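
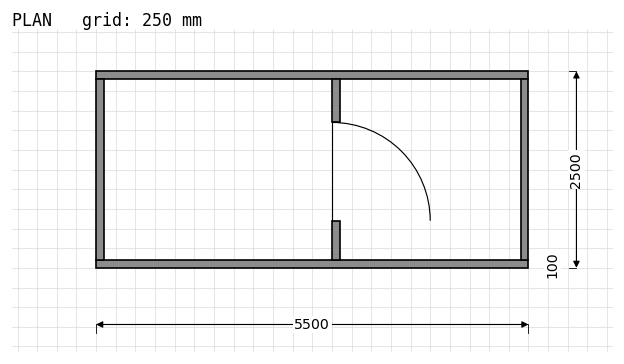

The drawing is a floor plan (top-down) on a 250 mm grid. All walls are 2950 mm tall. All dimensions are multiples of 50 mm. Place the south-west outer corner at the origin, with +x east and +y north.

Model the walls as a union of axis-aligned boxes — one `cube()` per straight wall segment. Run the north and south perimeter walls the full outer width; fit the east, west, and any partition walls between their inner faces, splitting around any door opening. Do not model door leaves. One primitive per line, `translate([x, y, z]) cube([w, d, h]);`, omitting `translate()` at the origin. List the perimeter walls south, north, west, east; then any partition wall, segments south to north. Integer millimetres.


cube([5500, 100, 2950]);
translate([0, 2400, 0]) cube([5500, 100, 2950]);
translate([0, 100, 0]) cube([100, 2300, 2950]);
translate([5400, 100, 0]) cube([100, 2300, 2950]);
translate([3000, 100, 0]) cube([100, 500, 2950]);
translate([3000, 1850, 0]) cube([100, 550, 2950]);


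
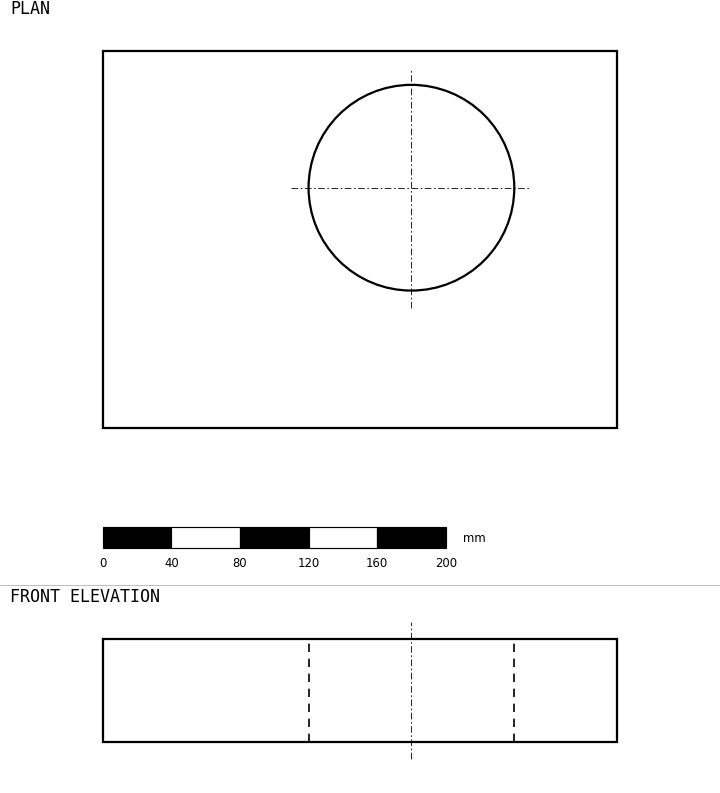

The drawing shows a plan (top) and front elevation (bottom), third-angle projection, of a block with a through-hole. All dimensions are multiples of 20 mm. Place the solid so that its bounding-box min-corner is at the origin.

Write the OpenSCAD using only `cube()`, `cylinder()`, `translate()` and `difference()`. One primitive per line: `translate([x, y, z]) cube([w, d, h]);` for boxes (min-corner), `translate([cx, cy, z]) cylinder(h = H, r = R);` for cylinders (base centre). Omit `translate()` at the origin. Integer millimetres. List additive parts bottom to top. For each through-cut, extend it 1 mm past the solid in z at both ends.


difference() {
  cube([300, 220, 60]);
  translate([180, 140, -1]) cylinder(h = 62, r = 60);
}


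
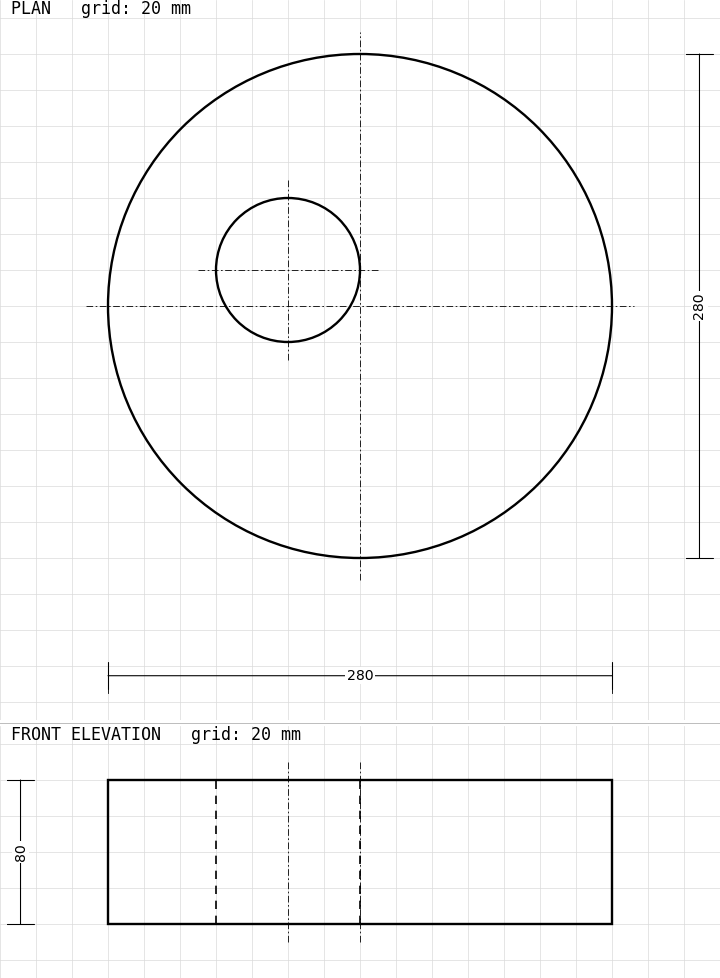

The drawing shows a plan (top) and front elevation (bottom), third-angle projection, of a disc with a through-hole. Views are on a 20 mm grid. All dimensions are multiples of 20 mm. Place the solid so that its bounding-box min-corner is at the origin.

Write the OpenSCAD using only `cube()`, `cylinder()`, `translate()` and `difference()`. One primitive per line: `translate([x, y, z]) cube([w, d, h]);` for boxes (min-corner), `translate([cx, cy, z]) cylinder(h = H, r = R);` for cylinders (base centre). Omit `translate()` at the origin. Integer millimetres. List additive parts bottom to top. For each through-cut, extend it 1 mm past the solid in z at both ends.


difference() {
  translate([140, 140, 0]) cylinder(h = 80, r = 140);
  translate([100, 160, -1]) cylinder(h = 82, r = 40);
}


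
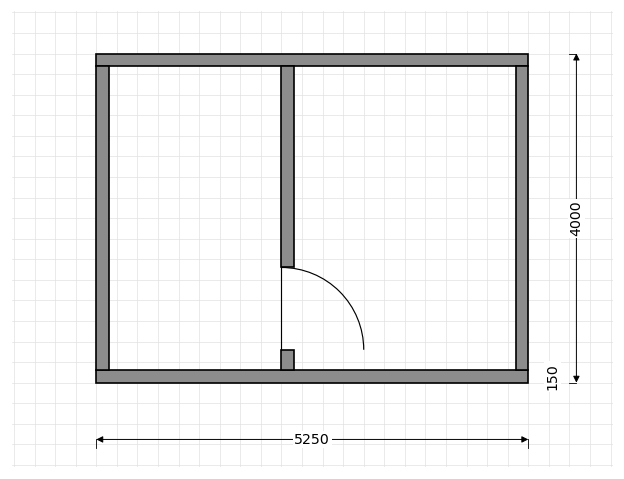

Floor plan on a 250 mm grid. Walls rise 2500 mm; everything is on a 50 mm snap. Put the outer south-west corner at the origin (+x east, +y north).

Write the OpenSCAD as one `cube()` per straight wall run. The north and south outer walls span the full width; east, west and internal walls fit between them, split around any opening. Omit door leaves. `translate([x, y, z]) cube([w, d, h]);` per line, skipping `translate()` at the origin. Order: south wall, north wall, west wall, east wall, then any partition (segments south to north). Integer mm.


cube([5250, 150, 2500]);
translate([0, 3850, 0]) cube([5250, 150, 2500]);
translate([0, 150, 0]) cube([150, 3700, 2500]);
translate([5100, 150, 0]) cube([150, 3700, 2500]);
translate([2250, 150, 0]) cube([150, 250, 2500]);
translate([2250, 1400, 0]) cube([150, 2450, 2500]);


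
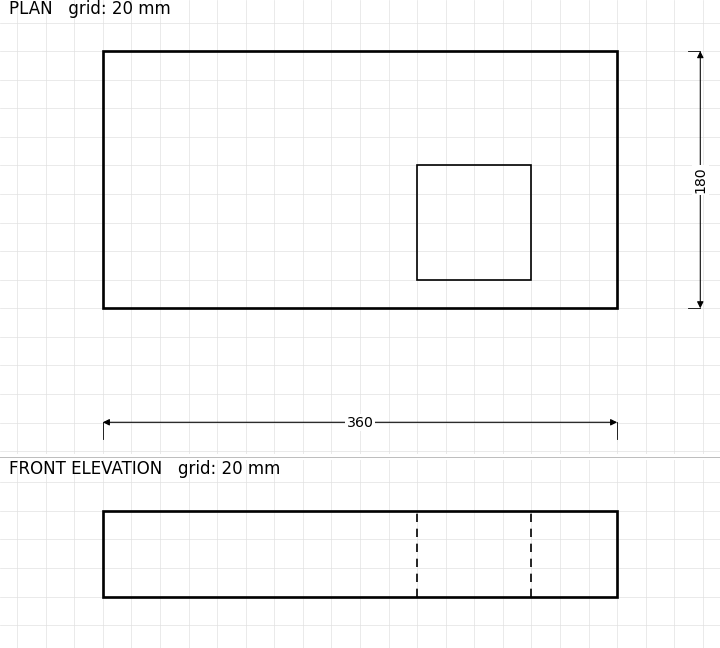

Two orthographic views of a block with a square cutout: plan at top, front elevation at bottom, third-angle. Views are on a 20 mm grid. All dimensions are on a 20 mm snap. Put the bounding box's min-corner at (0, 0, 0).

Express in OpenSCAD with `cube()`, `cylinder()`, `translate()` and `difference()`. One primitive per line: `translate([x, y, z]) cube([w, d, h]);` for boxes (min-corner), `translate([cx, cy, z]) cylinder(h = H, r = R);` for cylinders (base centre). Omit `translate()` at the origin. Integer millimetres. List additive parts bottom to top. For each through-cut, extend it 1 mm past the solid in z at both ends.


difference() {
  cube([360, 180, 60]);
  translate([220, 20, -1]) cube([80, 80, 62]);
}


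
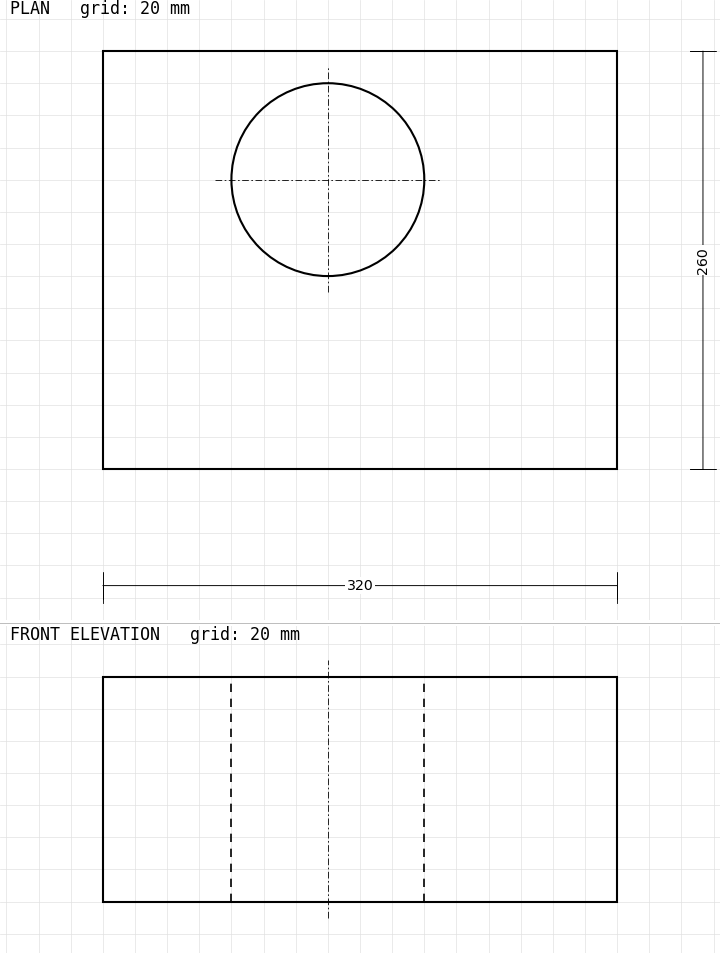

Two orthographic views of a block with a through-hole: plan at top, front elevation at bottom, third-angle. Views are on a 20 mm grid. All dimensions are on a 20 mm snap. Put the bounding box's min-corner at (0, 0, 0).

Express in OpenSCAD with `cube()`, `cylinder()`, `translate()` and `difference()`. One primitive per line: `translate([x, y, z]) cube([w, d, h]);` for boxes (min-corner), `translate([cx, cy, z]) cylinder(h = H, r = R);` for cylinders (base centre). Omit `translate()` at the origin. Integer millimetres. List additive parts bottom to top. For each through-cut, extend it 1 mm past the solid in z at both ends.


difference() {
  cube([320, 260, 140]);
  translate([140, 180, -1]) cylinder(h = 142, r = 60);
}


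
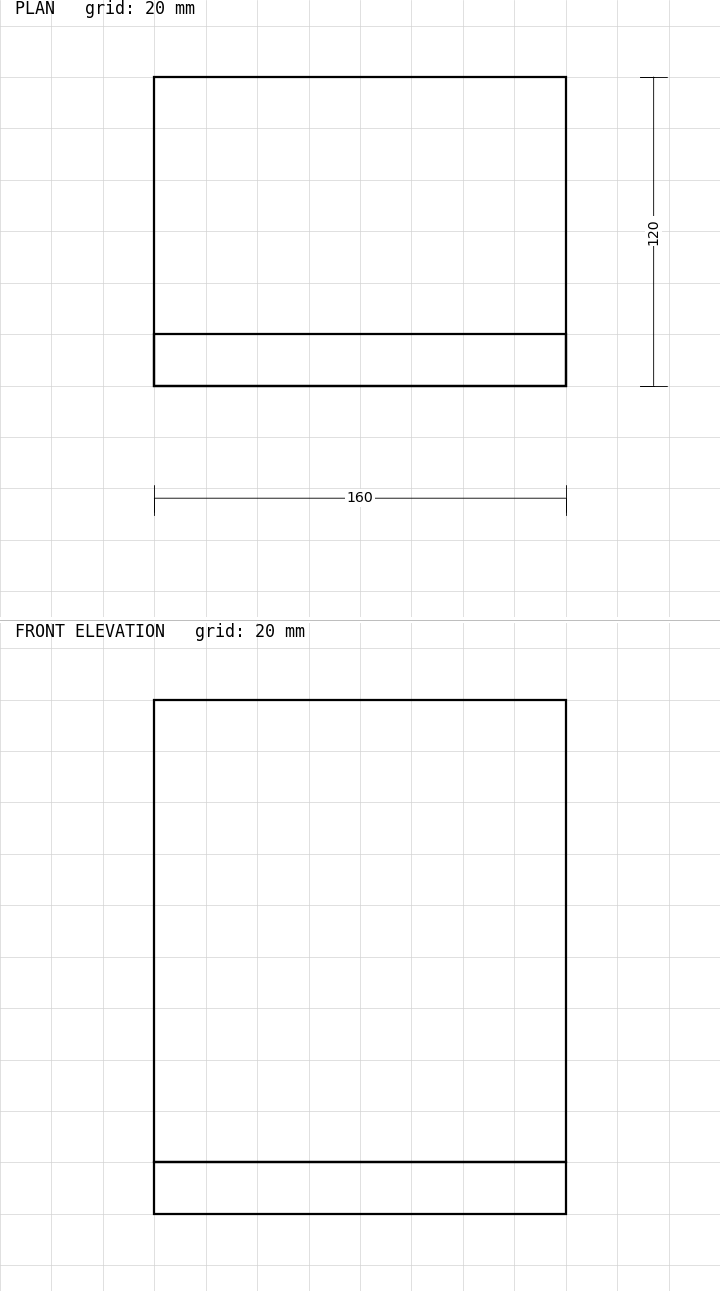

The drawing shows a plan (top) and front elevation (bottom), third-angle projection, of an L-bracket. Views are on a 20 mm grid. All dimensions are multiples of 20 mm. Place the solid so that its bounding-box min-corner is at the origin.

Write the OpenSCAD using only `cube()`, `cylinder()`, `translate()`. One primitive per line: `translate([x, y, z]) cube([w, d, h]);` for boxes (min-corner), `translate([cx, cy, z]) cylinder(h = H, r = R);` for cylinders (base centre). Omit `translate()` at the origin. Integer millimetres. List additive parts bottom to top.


cube([160, 120, 20]);
translate([0, 0, 20]) cube([160, 20, 180]);


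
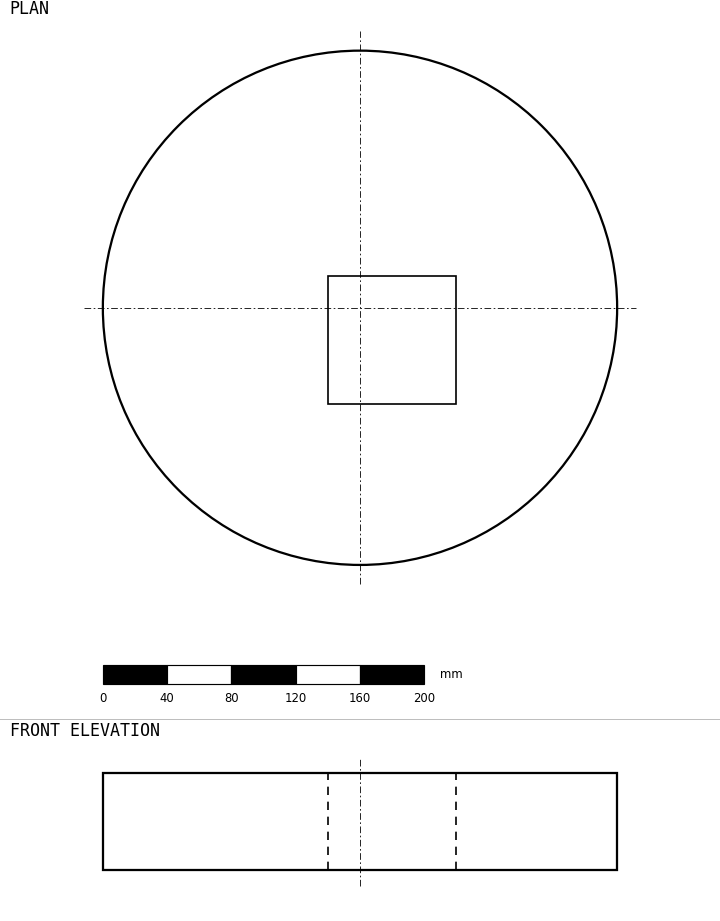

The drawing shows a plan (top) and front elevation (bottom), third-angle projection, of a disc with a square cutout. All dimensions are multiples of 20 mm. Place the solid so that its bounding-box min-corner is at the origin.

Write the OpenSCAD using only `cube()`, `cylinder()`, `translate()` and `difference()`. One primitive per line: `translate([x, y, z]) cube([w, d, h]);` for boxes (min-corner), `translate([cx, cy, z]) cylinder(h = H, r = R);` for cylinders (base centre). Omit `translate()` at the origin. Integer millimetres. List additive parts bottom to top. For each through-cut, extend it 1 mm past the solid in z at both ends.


difference() {
  translate([160, 160, 0]) cylinder(h = 60, r = 160);
  translate([140, 100, -1]) cube([80, 80, 62]);
}


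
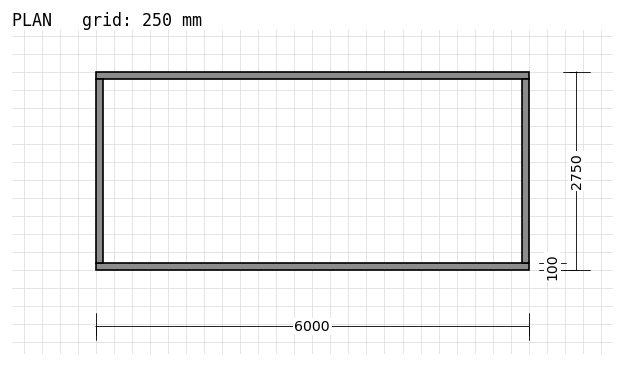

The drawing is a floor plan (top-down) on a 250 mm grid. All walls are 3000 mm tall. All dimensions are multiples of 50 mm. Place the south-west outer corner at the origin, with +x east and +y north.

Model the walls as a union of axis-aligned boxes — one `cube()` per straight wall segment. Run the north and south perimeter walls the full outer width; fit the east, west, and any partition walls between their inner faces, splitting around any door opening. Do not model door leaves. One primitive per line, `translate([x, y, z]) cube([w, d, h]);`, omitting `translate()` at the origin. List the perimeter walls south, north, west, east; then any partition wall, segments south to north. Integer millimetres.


cube([6000, 100, 3000]);
translate([0, 2650, 0]) cube([6000, 100, 3000]);
translate([0, 100, 0]) cube([100, 2550, 3000]);
translate([5900, 100, 0]) cube([100, 2550, 3000]);


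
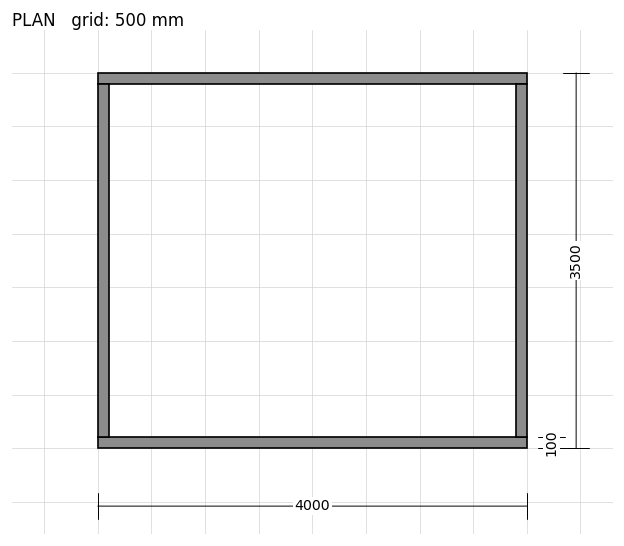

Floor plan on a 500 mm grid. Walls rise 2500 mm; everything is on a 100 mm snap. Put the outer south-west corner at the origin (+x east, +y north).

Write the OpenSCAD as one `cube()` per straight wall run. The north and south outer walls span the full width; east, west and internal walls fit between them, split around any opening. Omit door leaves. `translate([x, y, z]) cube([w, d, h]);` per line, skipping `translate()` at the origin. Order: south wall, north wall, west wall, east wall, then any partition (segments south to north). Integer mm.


cube([4000, 100, 2500]);
translate([0, 3400, 0]) cube([4000, 100, 2500]);
translate([0, 100, 0]) cube([100, 3300, 2500]);
translate([3900, 100, 0]) cube([100, 3300, 2500]);


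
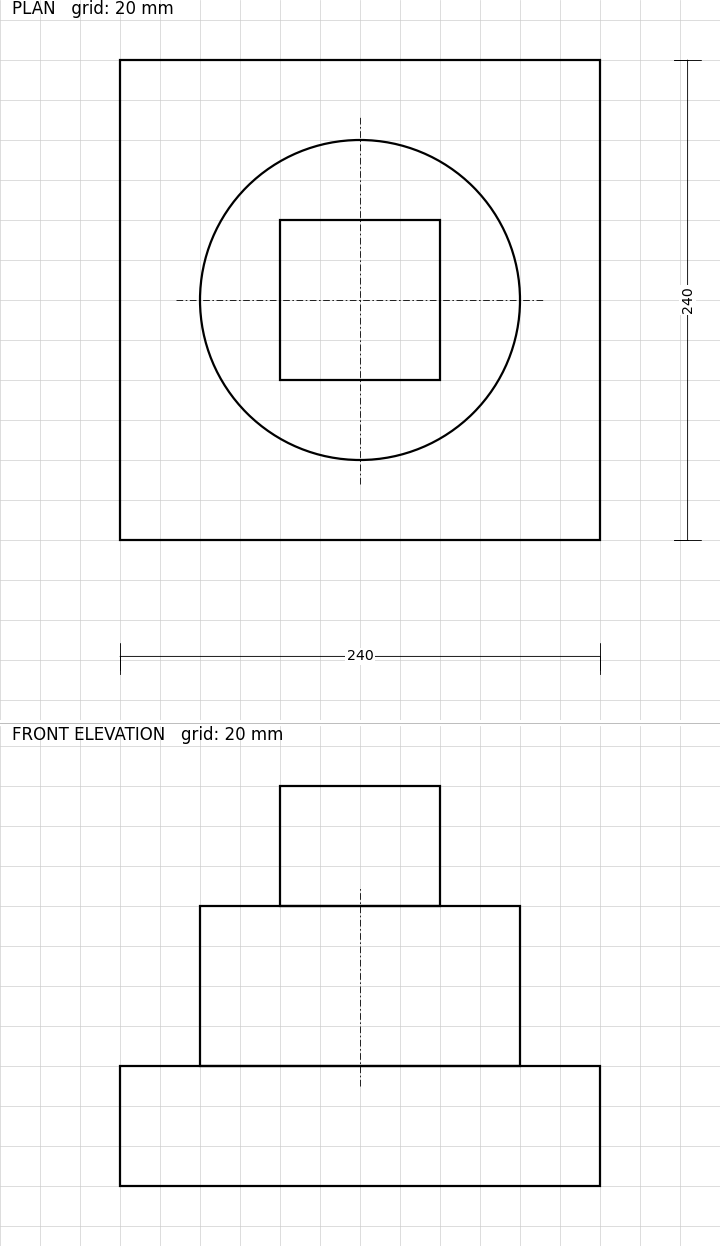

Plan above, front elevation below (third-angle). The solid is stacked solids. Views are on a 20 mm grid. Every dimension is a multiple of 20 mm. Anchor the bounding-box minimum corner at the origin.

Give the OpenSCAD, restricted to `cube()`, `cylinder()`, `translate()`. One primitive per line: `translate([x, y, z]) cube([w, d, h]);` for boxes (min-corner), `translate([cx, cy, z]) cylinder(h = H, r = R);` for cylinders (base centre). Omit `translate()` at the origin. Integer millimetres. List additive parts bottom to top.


cube([240, 240, 60]);
translate([120, 120, 60]) cylinder(h = 80, r = 80);
translate([80, 80, 140]) cube([80, 80, 60]);


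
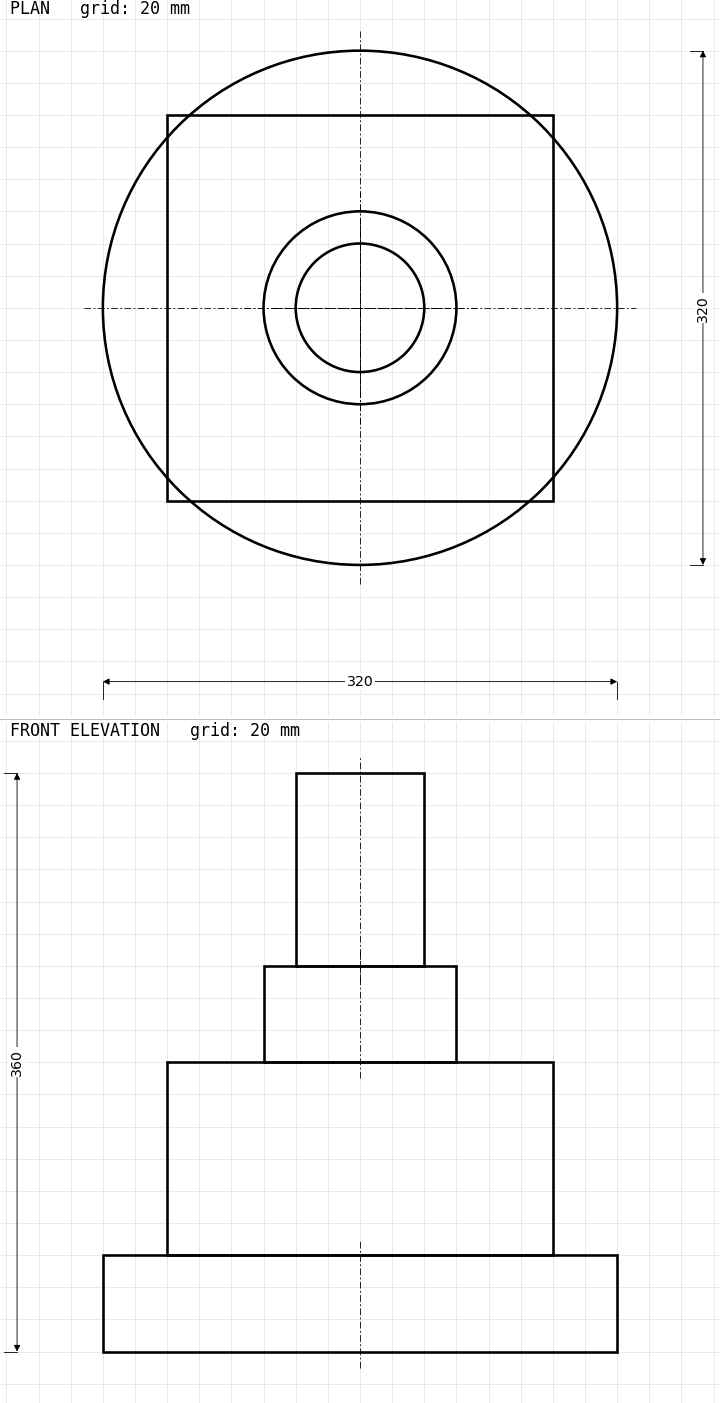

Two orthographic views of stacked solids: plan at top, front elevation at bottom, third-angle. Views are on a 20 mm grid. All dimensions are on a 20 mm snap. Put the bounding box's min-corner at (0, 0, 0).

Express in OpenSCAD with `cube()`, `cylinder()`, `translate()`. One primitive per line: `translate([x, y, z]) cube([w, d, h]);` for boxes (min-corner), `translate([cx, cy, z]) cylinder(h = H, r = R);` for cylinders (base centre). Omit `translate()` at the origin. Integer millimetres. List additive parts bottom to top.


translate([160, 160, 0]) cylinder(h = 60, r = 160);
translate([40, 40, 60]) cube([240, 240, 120]);
translate([160, 160, 180]) cylinder(h = 60, r = 60);
translate([160, 160, 240]) cylinder(h = 120, r = 40);


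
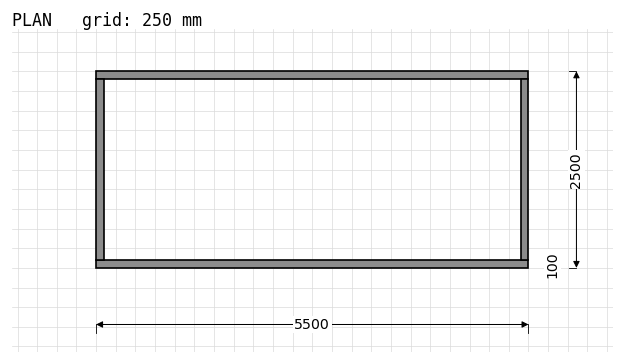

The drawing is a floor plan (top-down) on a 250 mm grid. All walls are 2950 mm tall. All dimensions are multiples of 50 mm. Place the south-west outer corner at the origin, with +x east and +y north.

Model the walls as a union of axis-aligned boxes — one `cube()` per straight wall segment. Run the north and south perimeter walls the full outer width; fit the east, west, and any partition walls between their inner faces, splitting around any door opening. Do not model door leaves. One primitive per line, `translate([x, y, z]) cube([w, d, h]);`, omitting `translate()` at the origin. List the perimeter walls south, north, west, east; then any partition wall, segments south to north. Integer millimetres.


cube([5500, 100, 2950]);
translate([0, 2400, 0]) cube([5500, 100, 2950]);
translate([0, 100, 0]) cube([100, 2300, 2950]);
translate([5400, 100, 0]) cube([100, 2300, 2950]);


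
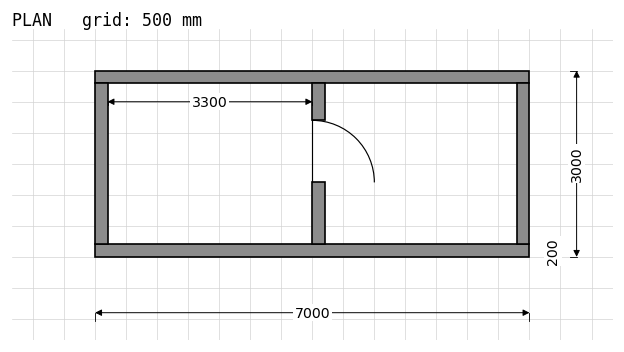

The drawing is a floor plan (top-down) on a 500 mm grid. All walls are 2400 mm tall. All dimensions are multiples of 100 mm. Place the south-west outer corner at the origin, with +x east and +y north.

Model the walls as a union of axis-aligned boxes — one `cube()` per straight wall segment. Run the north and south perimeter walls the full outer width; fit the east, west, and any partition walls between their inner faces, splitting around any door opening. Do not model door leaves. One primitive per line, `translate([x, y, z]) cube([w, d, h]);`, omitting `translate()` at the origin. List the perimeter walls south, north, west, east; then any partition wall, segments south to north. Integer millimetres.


cube([7000, 200, 2400]);
translate([0, 2800, 0]) cube([7000, 200, 2400]);
translate([0, 200, 0]) cube([200, 2600, 2400]);
translate([6800, 200, 0]) cube([200, 2600, 2400]);
translate([3500, 200, 0]) cube([200, 1000, 2400]);
translate([3500, 2200, 0]) cube([200, 600, 2400]);


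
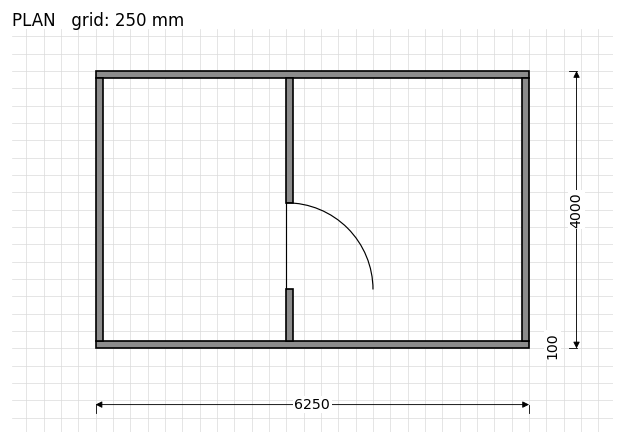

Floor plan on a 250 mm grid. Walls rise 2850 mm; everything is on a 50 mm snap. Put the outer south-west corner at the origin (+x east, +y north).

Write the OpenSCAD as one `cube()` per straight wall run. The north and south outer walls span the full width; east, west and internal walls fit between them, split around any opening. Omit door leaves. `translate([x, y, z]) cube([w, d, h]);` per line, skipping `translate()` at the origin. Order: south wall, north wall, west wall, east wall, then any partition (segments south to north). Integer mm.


cube([6250, 100, 2850]);
translate([0, 3900, 0]) cube([6250, 100, 2850]);
translate([0, 100, 0]) cube([100, 3800, 2850]);
translate([6150, 100, 0]) cube([100, 3800, 2850]);
translate([2750, 100, 0]) cube([100, 750, 2850]);
translate([2750, 2100, 0]) cube([100, 1800, 2850]);


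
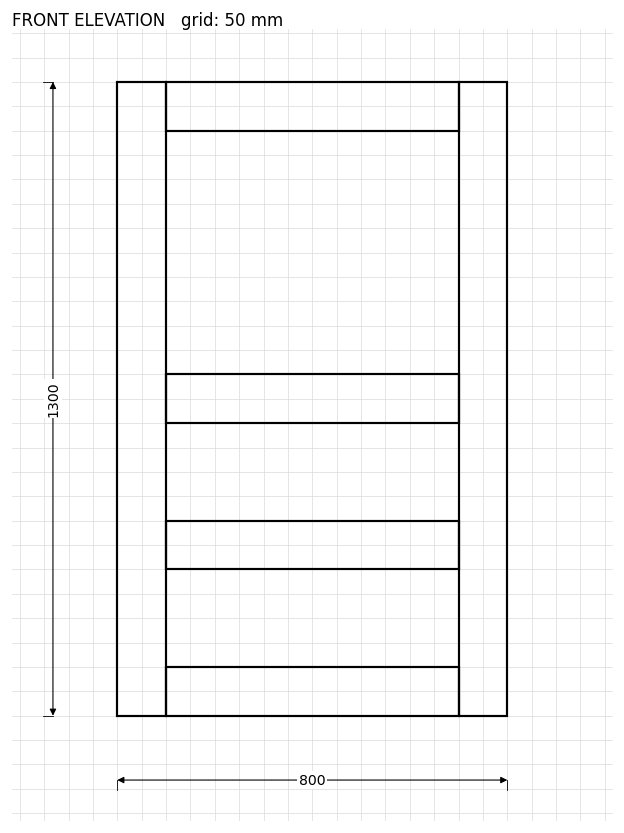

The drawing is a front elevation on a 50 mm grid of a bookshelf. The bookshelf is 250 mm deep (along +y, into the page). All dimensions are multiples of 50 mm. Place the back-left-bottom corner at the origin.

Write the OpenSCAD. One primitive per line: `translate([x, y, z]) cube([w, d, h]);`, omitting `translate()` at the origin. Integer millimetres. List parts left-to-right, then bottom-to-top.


cube([100, 250, 1300]);
translate([100, 0, 0]) cube([600, 250, 100]);
translate([100, 0, 300]) cube([600, 250, 100]);
translate([100, 0, 600]) cube([600, 250, 100]);
translate([100, 0, 1200]) cube([600, 250, 100]);
translate([700, 0, 0]) cube([100, 250, 1300]);


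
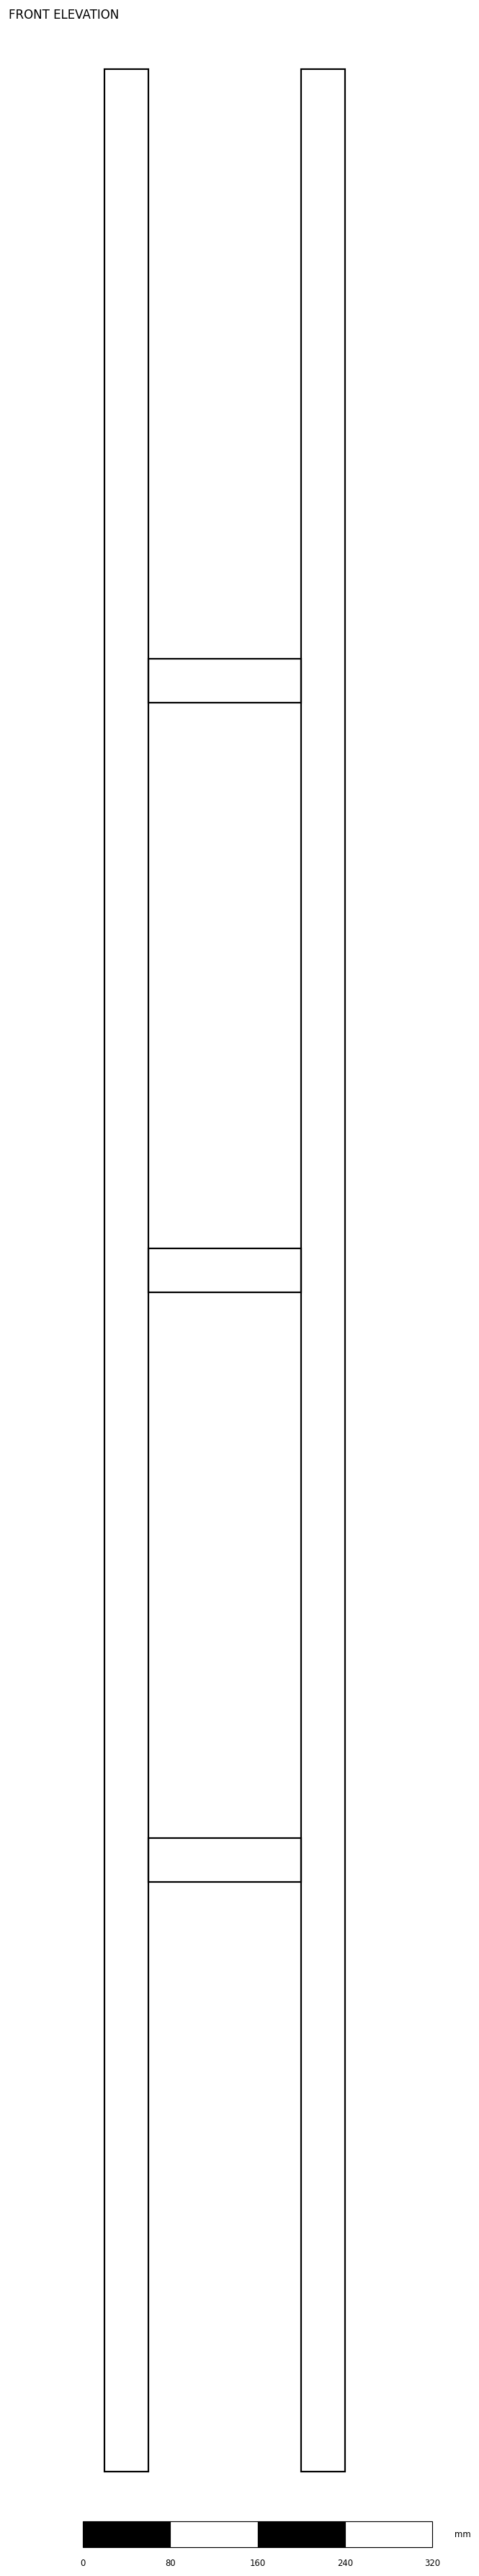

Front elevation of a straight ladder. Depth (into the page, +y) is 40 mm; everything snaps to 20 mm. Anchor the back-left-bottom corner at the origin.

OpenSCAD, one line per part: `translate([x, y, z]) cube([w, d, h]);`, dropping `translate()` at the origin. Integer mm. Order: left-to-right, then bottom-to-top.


cube([40, 40, 2200]);
translate([40, 0, 540]) cube([140, 40, 40]);
translate([40, 0, 1080]) cube([140, 40, 40]);
translate([40, 0, 1620]) cube([140, 40, 40]);
translate([180, 0, 0]) cube([40, 40, 2200]);


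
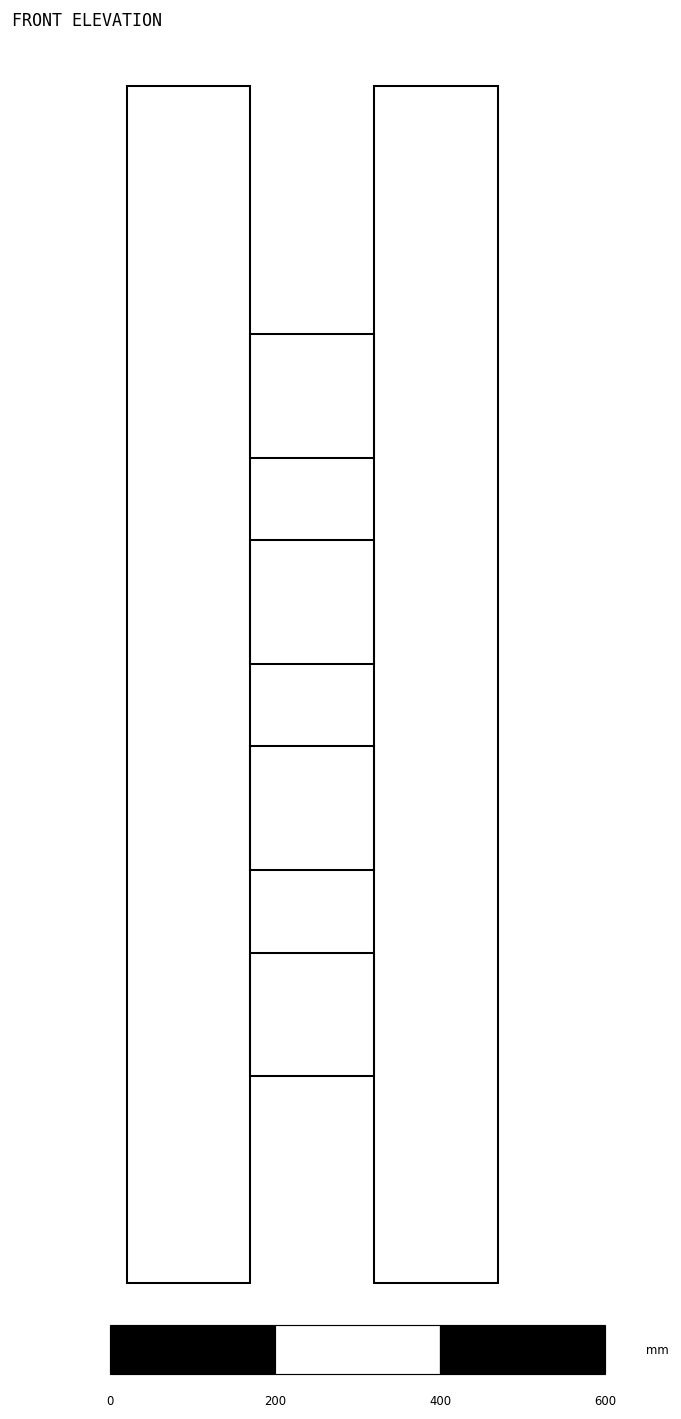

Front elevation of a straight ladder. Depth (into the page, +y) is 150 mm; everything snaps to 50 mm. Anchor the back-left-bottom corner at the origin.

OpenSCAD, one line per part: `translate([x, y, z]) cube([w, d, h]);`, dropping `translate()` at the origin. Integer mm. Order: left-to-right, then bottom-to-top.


cube([150, 150, 1450]);
translate([150, 0, 250]) cube([150, 150, 150]);
translate([150, 0, 500]) cube([150, 150, 150]);
translate([150, 0, 750]) cube([150, 150, 150]);
translate([150, 0, 1000]) cube([150, 150, 150]);
translate([300, 0, 0]) cube([150, 150, 1450]);


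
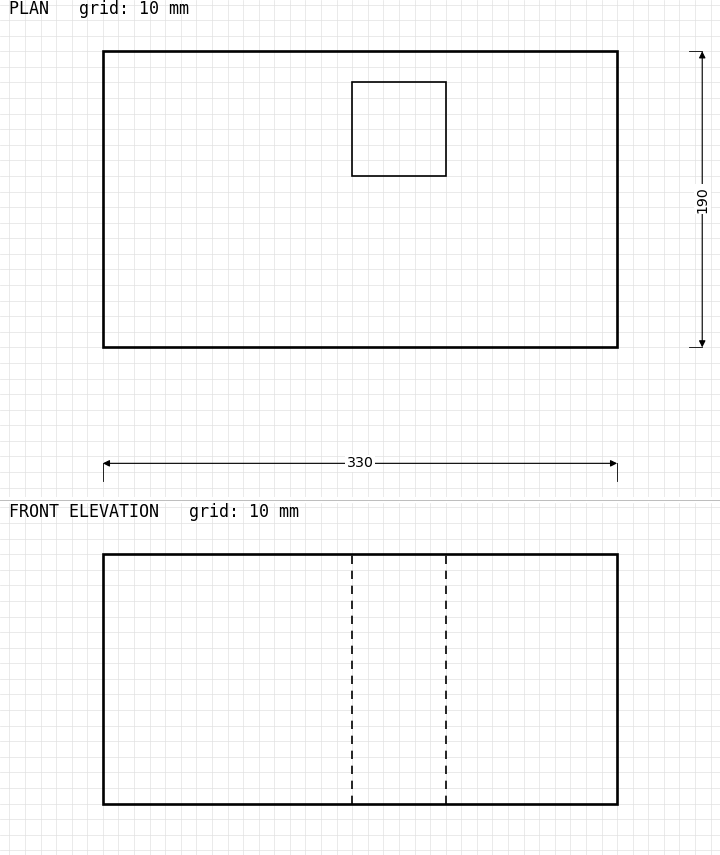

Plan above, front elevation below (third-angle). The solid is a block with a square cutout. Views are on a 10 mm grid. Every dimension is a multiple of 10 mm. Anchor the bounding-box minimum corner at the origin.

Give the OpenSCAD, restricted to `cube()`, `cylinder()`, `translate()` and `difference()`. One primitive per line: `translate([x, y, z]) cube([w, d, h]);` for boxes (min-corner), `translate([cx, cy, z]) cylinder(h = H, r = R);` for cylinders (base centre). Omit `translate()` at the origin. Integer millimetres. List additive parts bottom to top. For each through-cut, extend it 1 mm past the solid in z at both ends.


difference() {
  cube([330, 190, 160]);
  translate([160, 110, -1]) cube([60, 60, 162]);
}


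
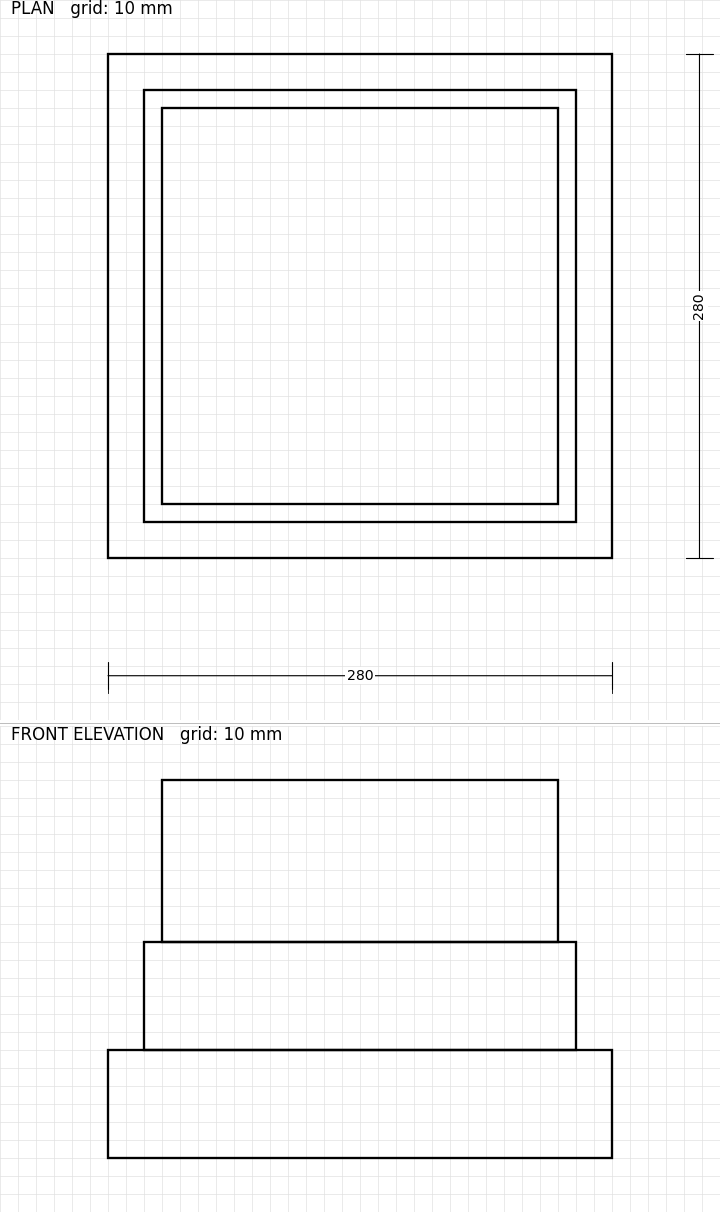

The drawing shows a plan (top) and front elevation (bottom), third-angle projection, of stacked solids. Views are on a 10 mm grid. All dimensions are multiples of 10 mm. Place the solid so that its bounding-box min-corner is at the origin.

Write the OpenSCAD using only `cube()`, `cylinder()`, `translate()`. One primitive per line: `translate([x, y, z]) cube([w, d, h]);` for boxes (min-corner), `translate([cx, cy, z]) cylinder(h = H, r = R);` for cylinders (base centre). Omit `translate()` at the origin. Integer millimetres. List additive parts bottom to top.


cube([280, 280, 60]);
translate([20, 20, 60]) cube([240, 240, 60]);
translate([30, 30, 120]) cube([220, 220, 90]);


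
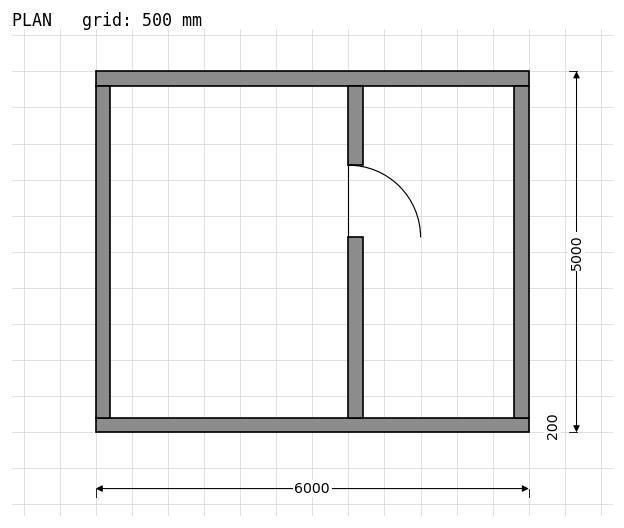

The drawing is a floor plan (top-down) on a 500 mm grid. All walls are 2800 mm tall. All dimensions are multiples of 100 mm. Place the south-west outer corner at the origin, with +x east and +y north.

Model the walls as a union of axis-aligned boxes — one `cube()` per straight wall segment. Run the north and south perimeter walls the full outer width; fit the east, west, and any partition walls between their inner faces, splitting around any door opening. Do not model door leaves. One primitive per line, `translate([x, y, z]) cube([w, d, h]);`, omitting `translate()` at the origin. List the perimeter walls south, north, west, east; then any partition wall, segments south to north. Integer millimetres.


cube([6000, 200, 2800]);
translate([0, 4800, 0]) cube([6000, 200, 2800]);
translate([0, 200, 0]) cube([200, 4600, 2800]);
translate([5800, 200, 0]) cube([200, 4600, 2800]);
translate([3500, 200, 0]) cube([200, 2500, 2800]);
translate([3500, 3700, 0]) cube([200, 1100, 2800]);


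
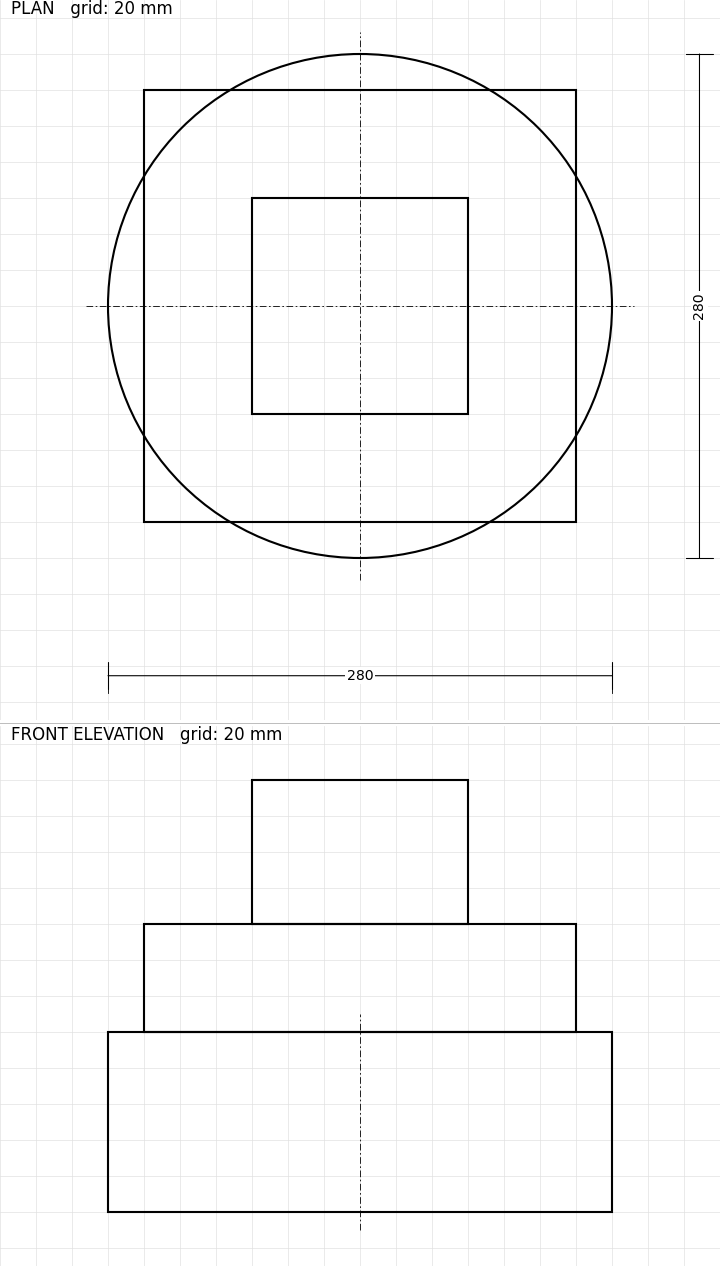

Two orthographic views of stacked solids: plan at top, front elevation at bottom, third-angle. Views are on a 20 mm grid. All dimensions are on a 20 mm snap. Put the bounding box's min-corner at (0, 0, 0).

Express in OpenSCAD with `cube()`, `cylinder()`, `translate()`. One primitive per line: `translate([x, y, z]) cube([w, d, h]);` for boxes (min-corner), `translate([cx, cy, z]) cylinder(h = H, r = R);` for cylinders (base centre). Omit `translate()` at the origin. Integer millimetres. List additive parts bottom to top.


translate([140, 140, 0]) cylinder(h = 100, r = 140);
translate([20, 20, 100]) cube([240, 240, 60]);
translate([80, 80, 160]) cube([120, 120, 80]);


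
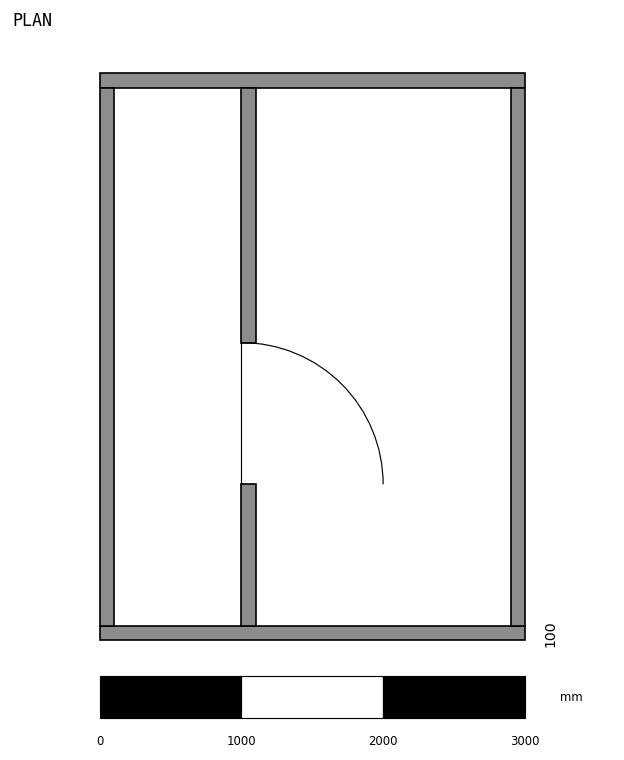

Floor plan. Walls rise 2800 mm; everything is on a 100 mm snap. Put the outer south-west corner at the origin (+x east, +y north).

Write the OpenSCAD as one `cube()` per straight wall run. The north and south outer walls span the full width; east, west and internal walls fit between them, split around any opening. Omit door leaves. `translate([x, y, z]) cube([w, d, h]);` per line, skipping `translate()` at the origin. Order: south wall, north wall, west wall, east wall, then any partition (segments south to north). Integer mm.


cube([3000, 100, 2800]);
translate([0, 3900, 0]) cube([3000, 100, 2800]);
translate([0, 100, 0]) cube([100, 3800, 2800]);
translate([2900, 100, 0]) cube([100, 3800, 2800]);
translate([1000, 100, 0]) cube([100, 1000, 2800]);
translate([1000, 2100, 0]) cube([100, 1800, 2800]);


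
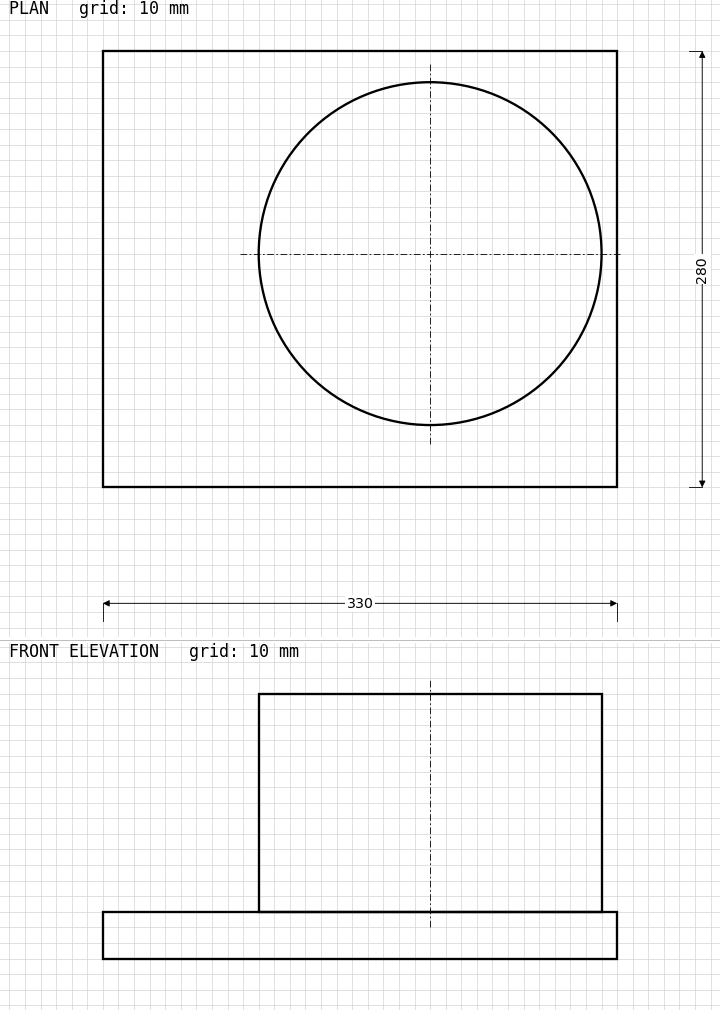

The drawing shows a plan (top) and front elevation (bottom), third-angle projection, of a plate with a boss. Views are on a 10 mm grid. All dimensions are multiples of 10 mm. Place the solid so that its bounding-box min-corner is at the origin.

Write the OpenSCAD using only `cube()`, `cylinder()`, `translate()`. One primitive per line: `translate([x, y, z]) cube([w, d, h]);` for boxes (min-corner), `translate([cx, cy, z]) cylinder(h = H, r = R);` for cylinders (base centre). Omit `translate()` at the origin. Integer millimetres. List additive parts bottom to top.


cube([330, 280, 30]);
translate([210, 150, 30]) cylinder(h = 140, r = 110);


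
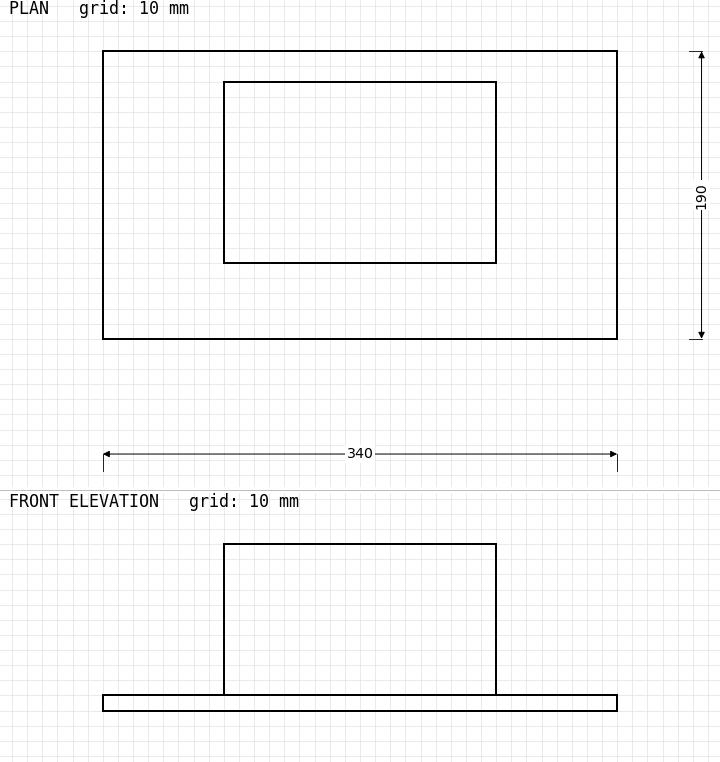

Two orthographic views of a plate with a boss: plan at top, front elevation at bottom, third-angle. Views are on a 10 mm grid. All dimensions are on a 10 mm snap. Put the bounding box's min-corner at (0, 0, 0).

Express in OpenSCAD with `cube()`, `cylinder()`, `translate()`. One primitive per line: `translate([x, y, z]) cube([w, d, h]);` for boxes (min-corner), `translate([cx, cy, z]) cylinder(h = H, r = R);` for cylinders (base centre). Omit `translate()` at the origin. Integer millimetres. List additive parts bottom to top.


cube([340, 190, 10]);
translate([80, 50, 10]) cube([180, 120, 100]);


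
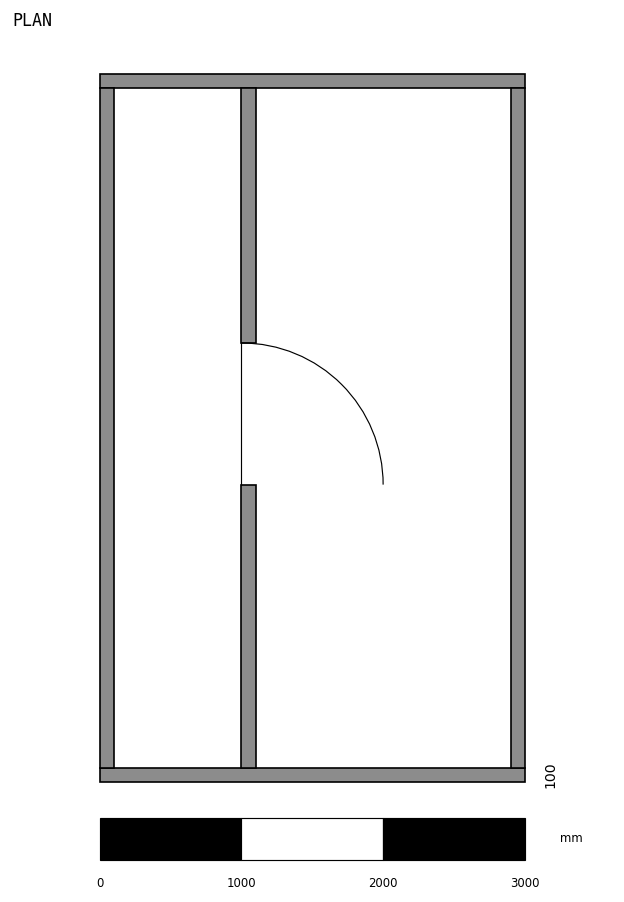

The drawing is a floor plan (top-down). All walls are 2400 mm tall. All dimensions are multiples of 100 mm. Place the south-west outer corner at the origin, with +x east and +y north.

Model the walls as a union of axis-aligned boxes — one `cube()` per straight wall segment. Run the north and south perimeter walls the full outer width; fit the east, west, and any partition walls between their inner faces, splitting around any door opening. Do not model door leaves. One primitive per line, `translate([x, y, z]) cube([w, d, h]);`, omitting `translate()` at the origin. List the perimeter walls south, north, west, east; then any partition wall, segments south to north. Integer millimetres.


cube([3000, 100, 2400]);
translate([0, 4900, 0]) cube([3000, 100, 2400]);
translate([0, 100, 0]) cube([100, 4800, 2400]);
translate([2900, 100, 0]) cube([100, 4800, 2400]);
translate([1000, 100, 0]) cube([100, 2000, 2400]);
translate([1000, 3100, 0]) cube([100, 1800, 2400]);


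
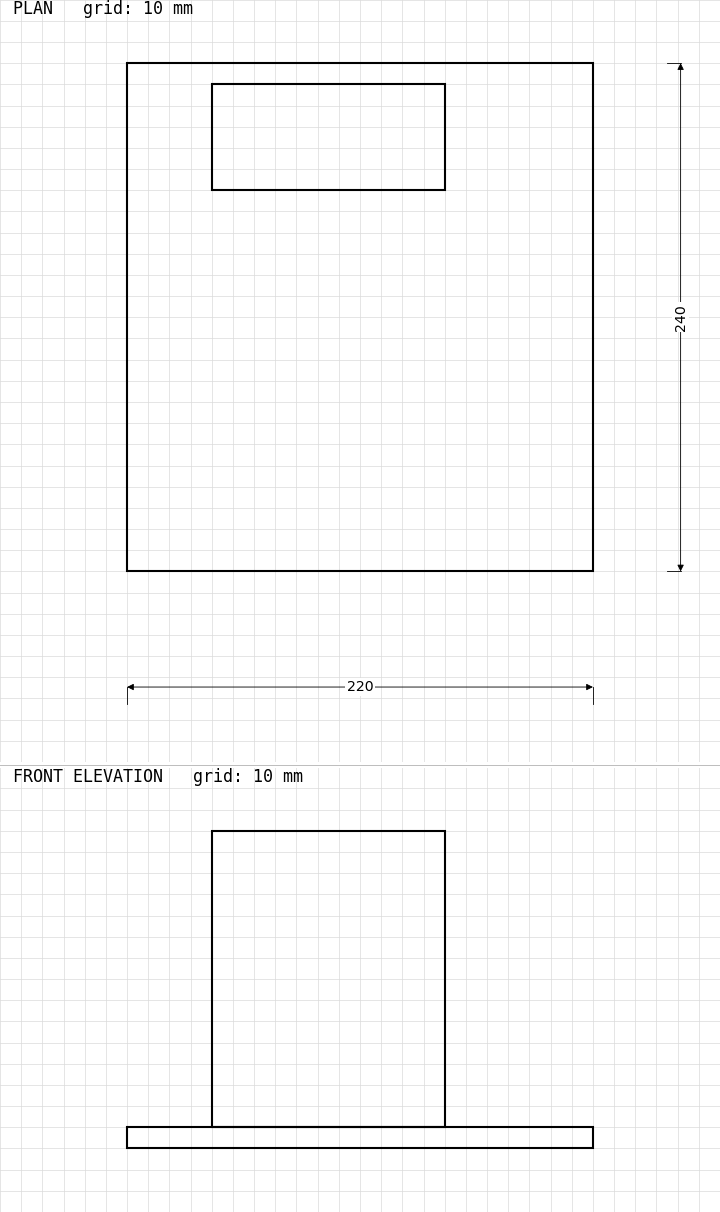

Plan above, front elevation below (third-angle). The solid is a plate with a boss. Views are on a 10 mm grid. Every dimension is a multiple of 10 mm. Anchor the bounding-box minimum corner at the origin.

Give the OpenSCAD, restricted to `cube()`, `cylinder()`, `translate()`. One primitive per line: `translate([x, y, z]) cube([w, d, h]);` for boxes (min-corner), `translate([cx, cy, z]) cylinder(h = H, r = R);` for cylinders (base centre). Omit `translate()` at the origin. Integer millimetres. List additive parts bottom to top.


cube([220, 240, 10]);
translate([40, 180, 10]) cube([110, 50, 140]);


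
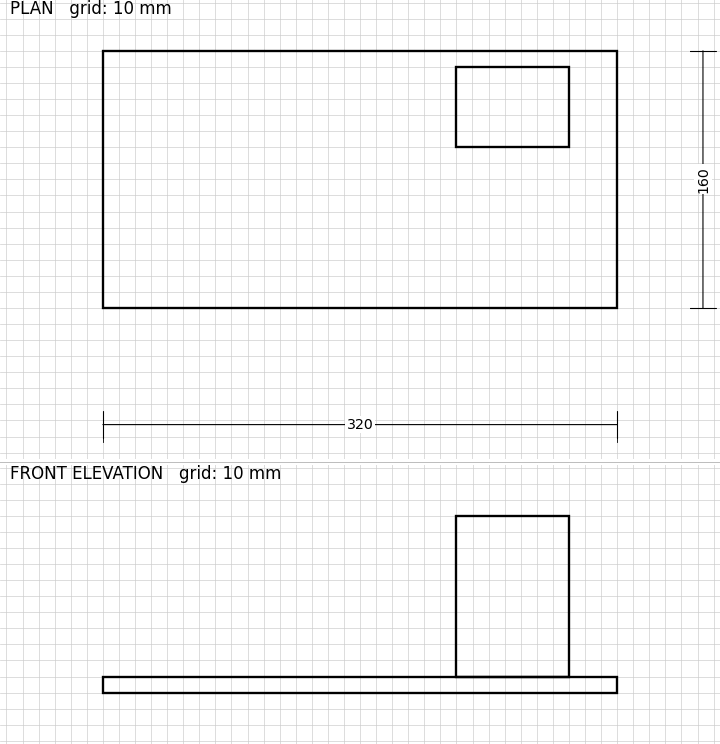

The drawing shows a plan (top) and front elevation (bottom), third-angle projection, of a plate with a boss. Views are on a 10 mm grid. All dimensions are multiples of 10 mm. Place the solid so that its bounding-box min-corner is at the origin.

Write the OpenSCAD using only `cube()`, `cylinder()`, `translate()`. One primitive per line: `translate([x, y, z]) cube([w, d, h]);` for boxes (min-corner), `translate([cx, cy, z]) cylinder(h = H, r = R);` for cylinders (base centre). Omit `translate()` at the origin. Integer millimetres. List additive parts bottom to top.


cube([320, 160, 10]);
translate([220, 100, 10]) cube([70, 50, 100]);


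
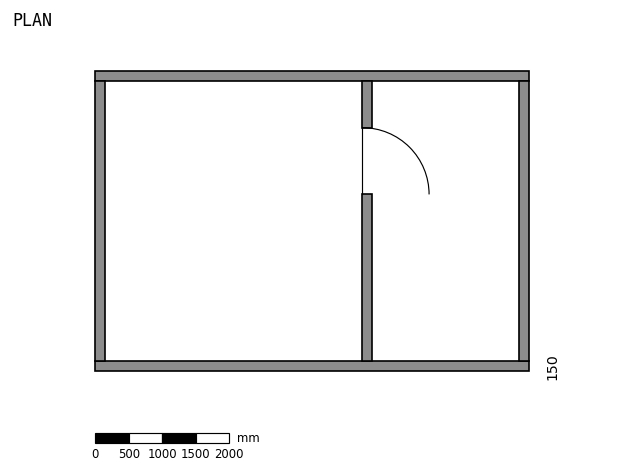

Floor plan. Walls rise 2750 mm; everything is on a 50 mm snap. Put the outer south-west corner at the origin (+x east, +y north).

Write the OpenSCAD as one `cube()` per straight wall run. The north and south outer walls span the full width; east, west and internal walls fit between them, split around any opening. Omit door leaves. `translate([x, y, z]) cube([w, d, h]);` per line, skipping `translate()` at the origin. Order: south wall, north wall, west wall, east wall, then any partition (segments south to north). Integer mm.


cube([6500, 150, 2750]);
translate([0, 4350, 0]) cube([6500, 150, 2750]);
translate([0, 150, 0]) cube([150, 4200, 2750]);
translate([6350, 150, 0]) cube([150, 4200, 2750]);
translate([4000, 150, 0]) cube([150, 2500, 2750]);
translate([4000, 3650, 0]) cube([150, 700, 2750]);


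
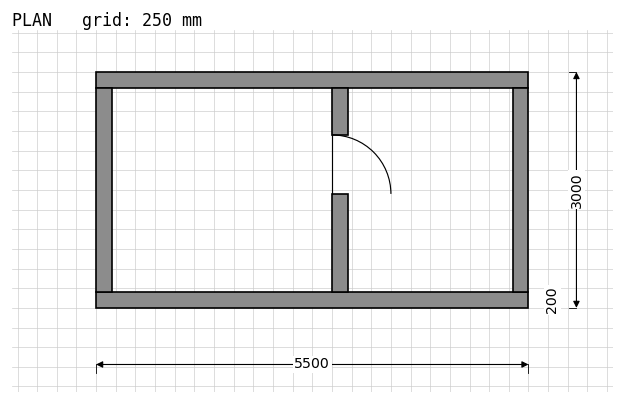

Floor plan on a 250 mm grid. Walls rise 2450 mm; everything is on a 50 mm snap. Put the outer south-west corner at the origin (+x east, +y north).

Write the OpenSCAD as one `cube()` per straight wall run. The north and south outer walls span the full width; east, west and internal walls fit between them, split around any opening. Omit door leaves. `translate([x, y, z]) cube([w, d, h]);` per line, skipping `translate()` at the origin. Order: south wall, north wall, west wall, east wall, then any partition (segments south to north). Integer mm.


cube([5500, 200, 2450]);
translate([0, 2800, 0]) cube([5500, 200, 2450]);
translate([0, 200, 0]) cube([200, 2600, 2450]);
translate([5300, 200, 0]) cube([200, 2600, 2450]);
translate([3000, 200, 0]) cube([200, 1250, 2450]);
translate([3000, 2200, 0]) cube([200, 600, 2450]);


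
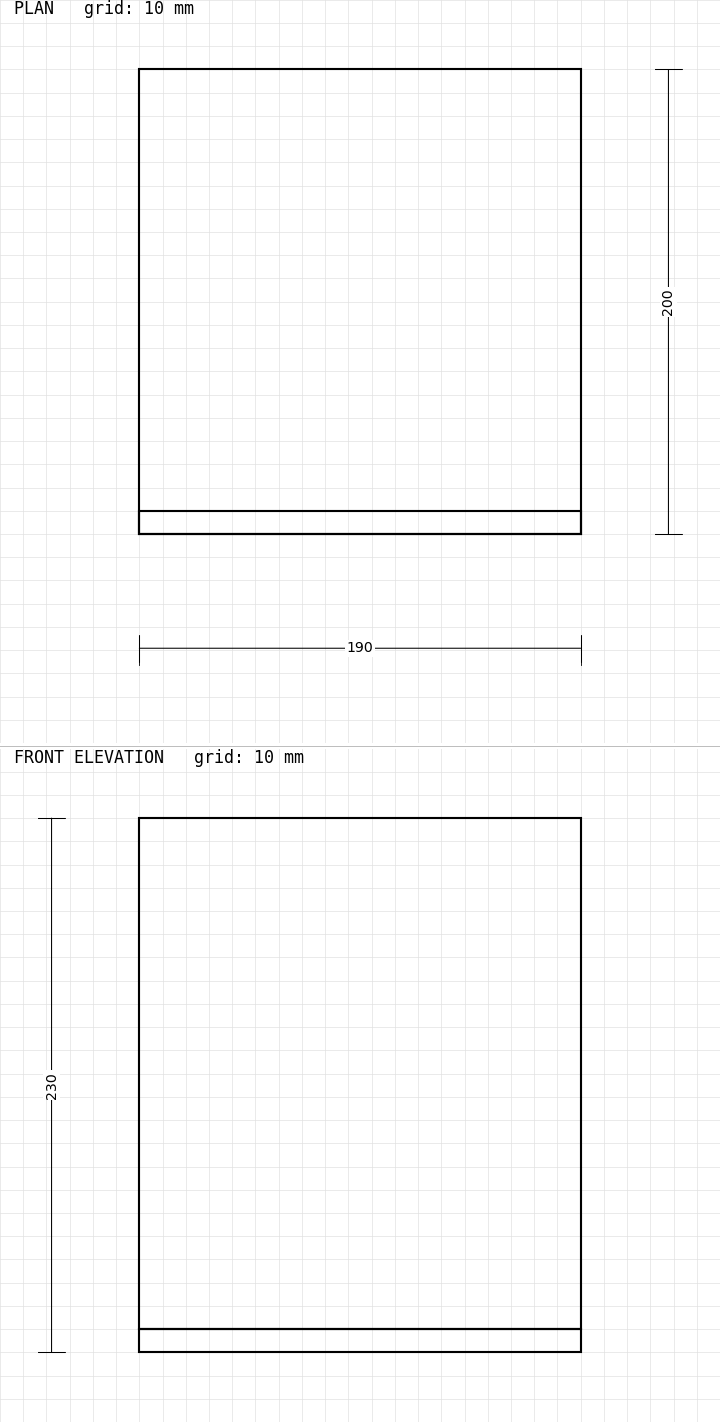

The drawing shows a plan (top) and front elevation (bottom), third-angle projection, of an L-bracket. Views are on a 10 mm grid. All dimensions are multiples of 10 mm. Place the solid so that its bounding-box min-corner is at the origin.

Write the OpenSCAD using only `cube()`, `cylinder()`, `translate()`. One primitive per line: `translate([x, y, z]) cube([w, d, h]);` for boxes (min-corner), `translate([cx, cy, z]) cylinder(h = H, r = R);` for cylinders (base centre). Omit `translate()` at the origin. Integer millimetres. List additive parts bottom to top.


cube([190, 200, 10]);
translate([0, 0, 10]) cube([190, 10, 220]);


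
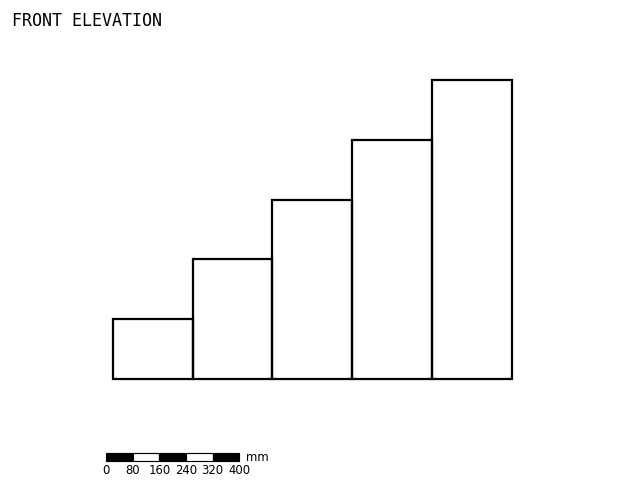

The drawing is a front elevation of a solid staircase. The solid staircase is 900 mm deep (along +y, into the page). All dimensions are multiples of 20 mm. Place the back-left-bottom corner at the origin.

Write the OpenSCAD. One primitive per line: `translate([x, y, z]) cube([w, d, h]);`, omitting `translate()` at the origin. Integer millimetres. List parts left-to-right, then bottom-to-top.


cube([240, 900, 180]);
translate([240, 0, 0]) cube([240, 900, 360]);
translate([480, 0, 0]) cube([240, 900, 540]);
translate([720, 0, 0]) cube([240, 900, 720]);
translate([960, 0, 0]) cube([240, 900, 900]);


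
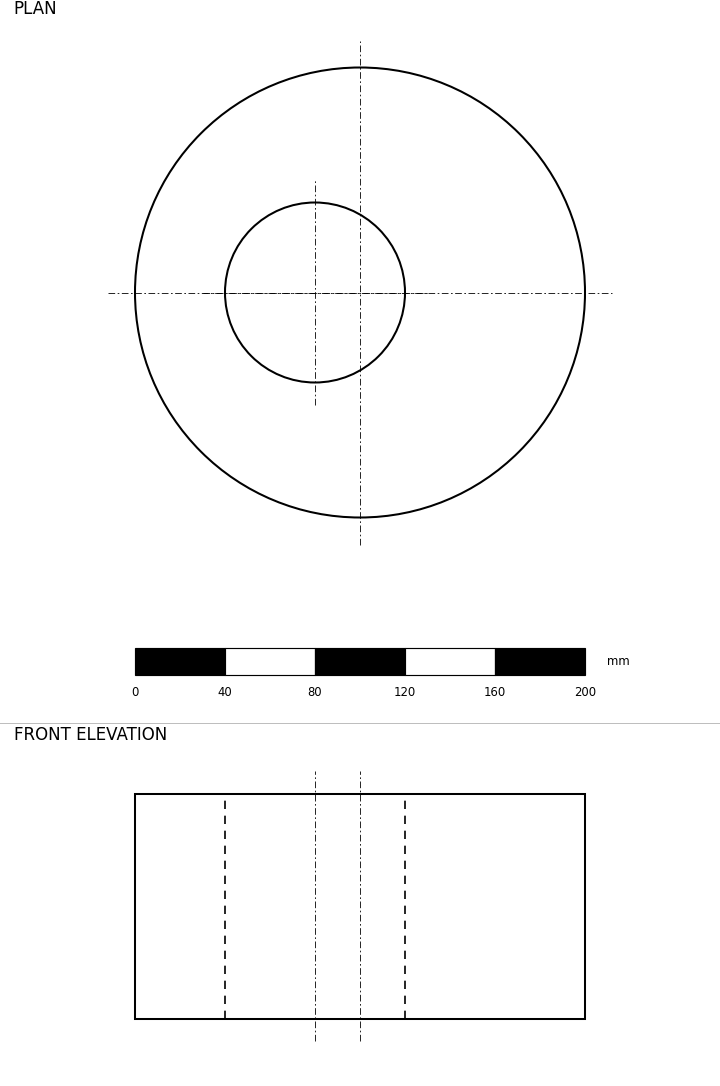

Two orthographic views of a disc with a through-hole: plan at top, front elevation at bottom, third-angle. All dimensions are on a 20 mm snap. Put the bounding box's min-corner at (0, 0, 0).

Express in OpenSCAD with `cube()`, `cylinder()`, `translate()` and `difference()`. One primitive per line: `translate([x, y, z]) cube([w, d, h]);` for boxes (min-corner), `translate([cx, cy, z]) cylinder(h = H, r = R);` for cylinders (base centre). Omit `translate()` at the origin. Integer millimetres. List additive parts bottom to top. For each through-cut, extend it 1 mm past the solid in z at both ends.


difference() {
  translate([100, 100, 0]) cylinder(h = 100, r = 100);
  translate([80, 100, -1]) cylinder(h = 102, r = 40);
}


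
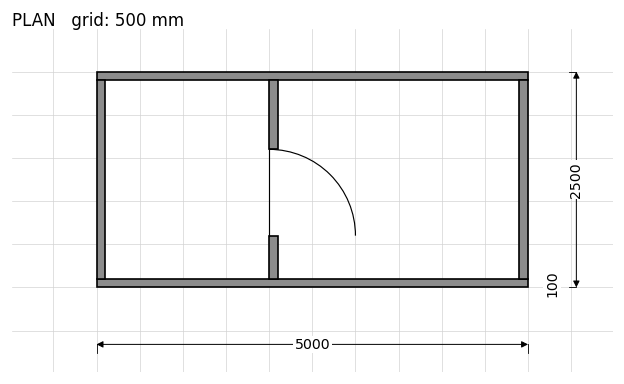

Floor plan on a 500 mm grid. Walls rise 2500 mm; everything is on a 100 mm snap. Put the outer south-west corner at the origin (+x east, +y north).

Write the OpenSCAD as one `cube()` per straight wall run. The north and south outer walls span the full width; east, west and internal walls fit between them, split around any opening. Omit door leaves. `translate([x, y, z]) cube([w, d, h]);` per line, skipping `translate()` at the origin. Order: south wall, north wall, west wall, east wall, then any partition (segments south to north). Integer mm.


cube([5000, 100, 2500]);
translate([0, 2400, 0]) cube([5000, 100, 2500]);
translate([0, 100, 0]) cube([100, 2300, 2500]);
translate([4900, 100, 0]) cube([100, 2300, 2500]);
translate([2000, 100, 0]) cube([100, 500, 2500]);
translate([2000, 1600, 0]) cube([100, 800, 2500]);


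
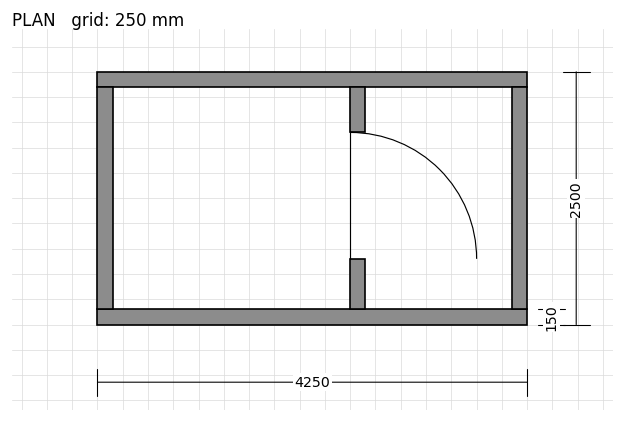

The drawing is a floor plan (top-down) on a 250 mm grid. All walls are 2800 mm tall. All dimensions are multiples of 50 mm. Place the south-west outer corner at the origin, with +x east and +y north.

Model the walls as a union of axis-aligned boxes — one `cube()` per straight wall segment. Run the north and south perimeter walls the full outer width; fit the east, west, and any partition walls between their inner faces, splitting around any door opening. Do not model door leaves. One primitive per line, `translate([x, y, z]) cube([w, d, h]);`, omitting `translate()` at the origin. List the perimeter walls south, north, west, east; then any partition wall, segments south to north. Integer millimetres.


cube([4250, 150, 2800]);
translate([0, 2350, 0]) cube([4250, 150, 2800]);
translate([0, 150, 0]) cube([150, 2200, 2800]);
translate([4100, 150, 0]) cube([150, 2200, 2800]);
translate([2500, 150, 0]) cube([150, 500, 2800]);
translate([2500, 1900, 0]) cube([150, 450, 2800]);


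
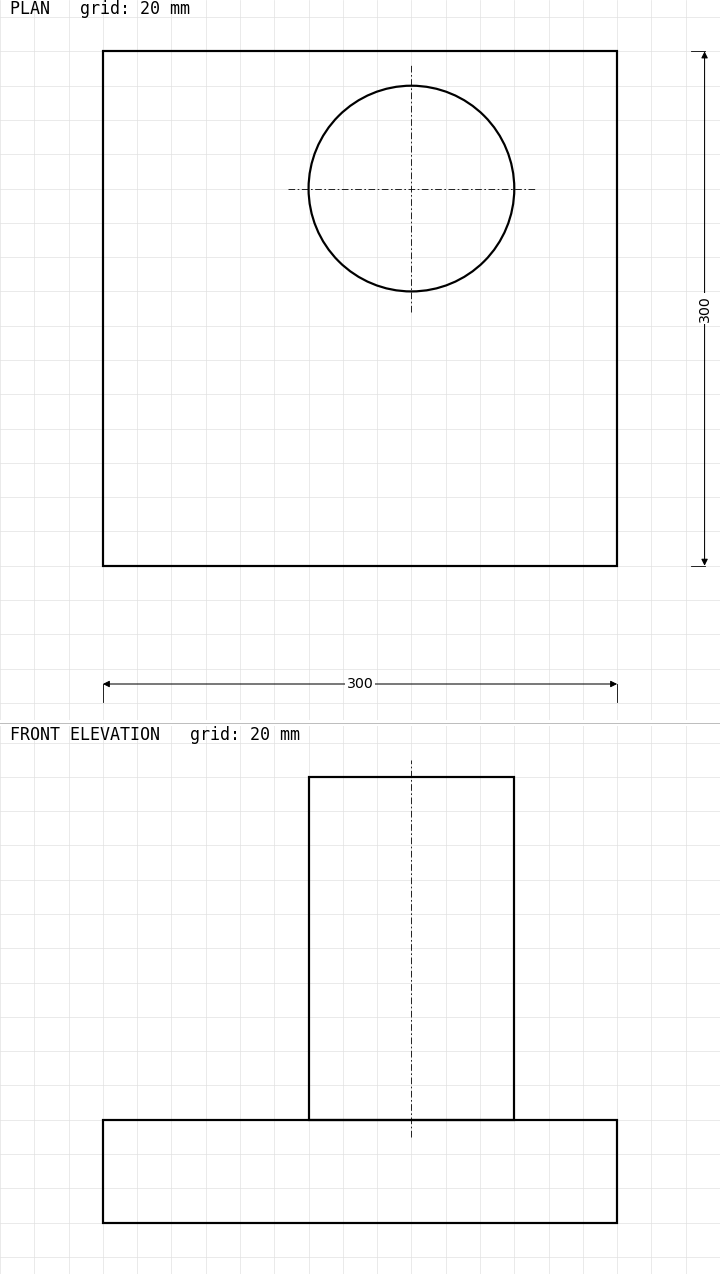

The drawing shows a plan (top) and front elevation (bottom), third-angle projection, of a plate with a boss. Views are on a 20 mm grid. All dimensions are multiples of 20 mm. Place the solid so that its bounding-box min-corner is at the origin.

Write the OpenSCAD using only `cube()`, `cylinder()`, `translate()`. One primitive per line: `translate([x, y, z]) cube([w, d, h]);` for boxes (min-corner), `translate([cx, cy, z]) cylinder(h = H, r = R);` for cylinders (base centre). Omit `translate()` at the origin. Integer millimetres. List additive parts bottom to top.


cube([300, 300, 60]);
translate([180, 220, 60]) cylinder(h = 200, r = 60);


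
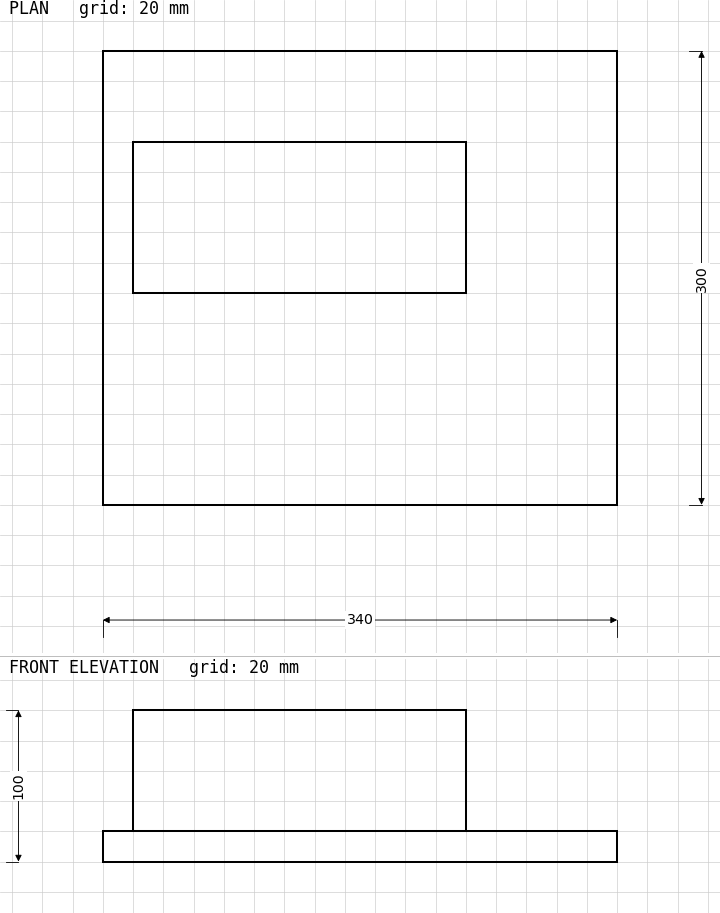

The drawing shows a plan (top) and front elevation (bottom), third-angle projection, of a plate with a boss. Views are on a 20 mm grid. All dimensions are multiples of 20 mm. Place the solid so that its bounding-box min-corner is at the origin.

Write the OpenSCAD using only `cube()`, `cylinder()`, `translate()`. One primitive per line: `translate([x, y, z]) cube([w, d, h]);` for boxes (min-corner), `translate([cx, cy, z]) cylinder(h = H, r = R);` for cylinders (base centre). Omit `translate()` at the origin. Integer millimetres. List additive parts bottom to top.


cube([340, 300, 20]);
translate([20, 140, 20]) cube([220, 100, 80]);
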